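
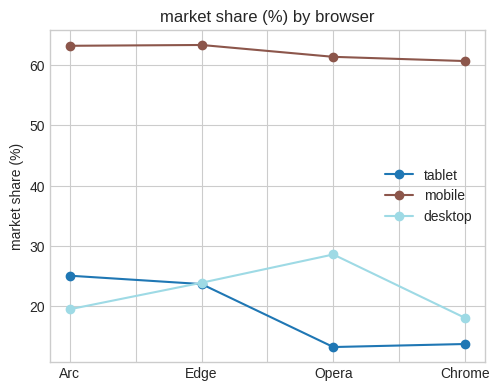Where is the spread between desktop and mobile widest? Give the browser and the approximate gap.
Arc: desktop ≈ 20, mobile ≈ 65 → gap ≈ 45. Next-largest (Chrome) is only ≈ 40.

Arc, ≈ 45 %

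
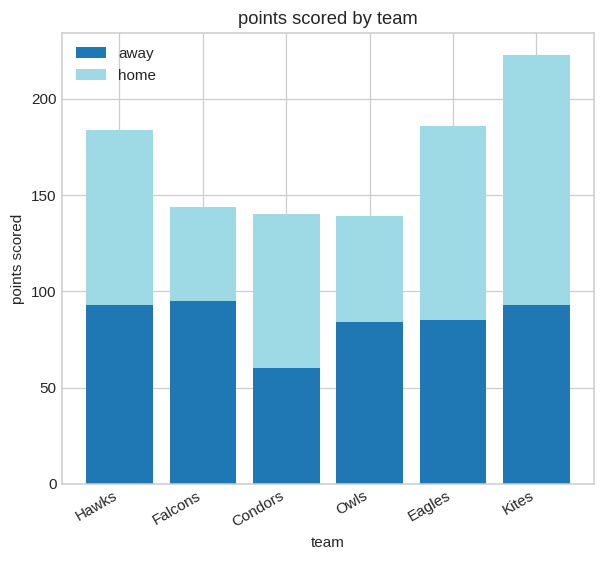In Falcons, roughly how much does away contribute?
away top ≈ 100, bottom ≈ 0; segment ≈ 100.

≈ 100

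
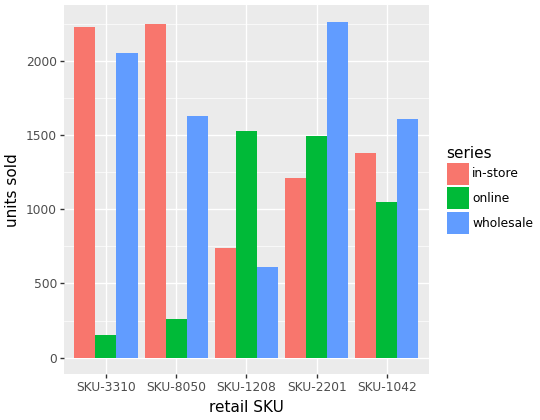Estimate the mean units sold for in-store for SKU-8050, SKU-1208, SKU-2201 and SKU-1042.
(2200 + 800 + 1200 + 1400) / 4 ≈ 1400.

≈ 1400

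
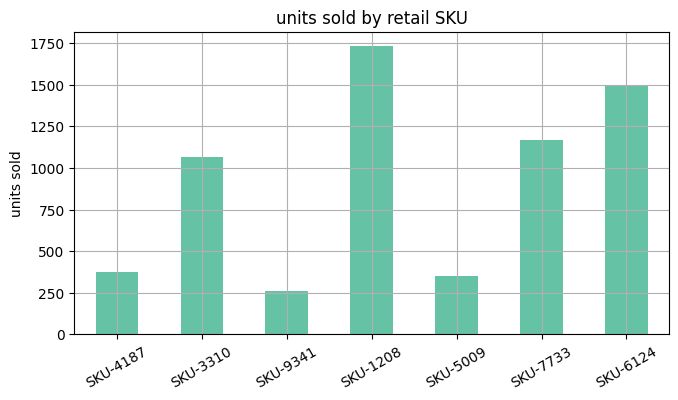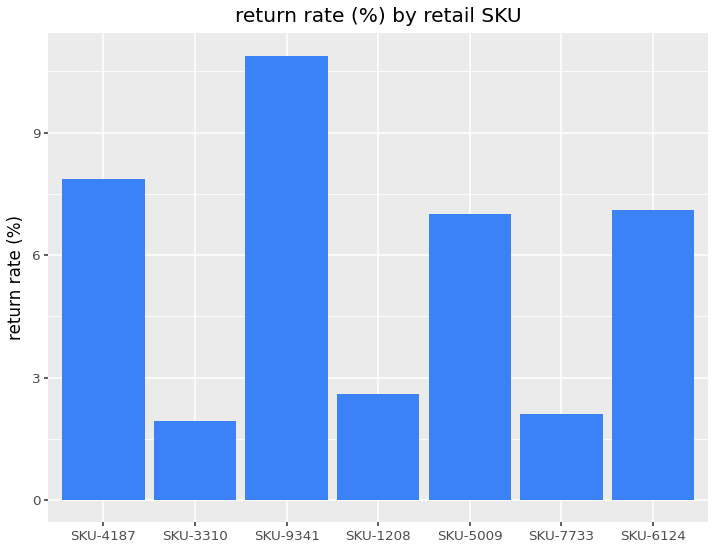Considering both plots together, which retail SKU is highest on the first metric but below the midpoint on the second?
Chart 2 median return rate (%) ≈ 7; below-median retail SKUs: SKU-3310, SKU-1208, SKU-7733. Among those, SKU-1208 has the highest units sold (≈ 1800).

SKU-1208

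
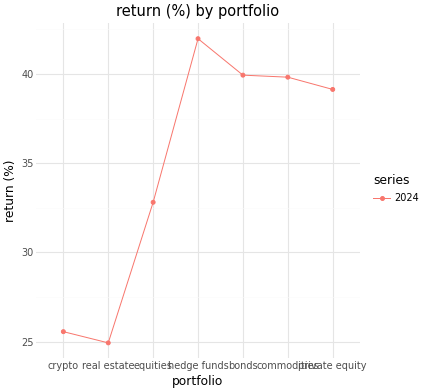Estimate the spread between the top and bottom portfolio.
Max hedge funds ≈ 42, min real estate ≈ 24; range ≈ 18.

≈ 18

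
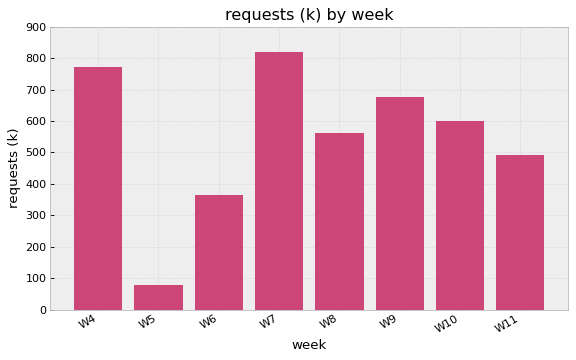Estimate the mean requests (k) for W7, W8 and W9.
≈ 700

(800 + 600 + 700) / 3 ≈ 700.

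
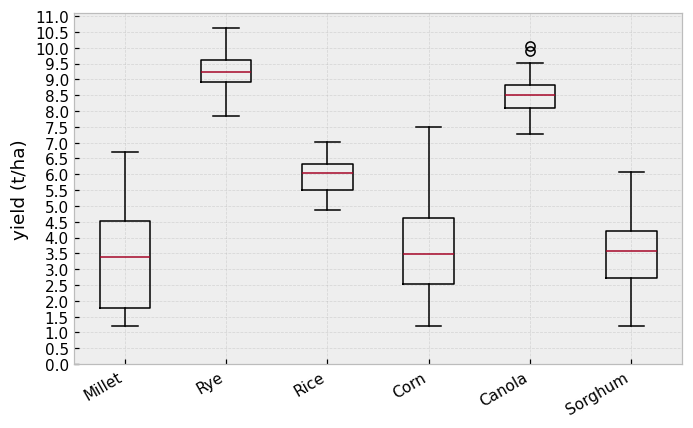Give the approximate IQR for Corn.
Q3 ≈ 4.5, Q1 ≈ 2.5; IQR ≈ 2.0.

≈ 2.0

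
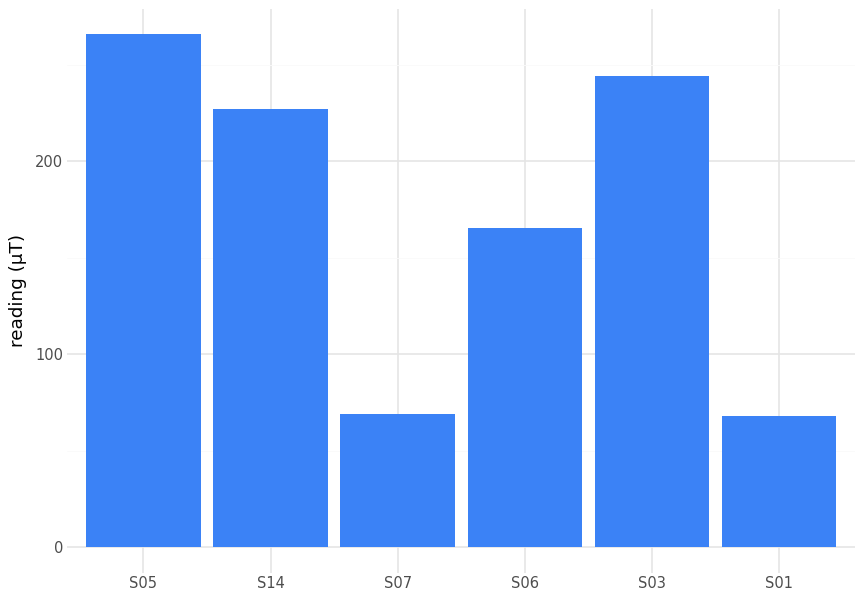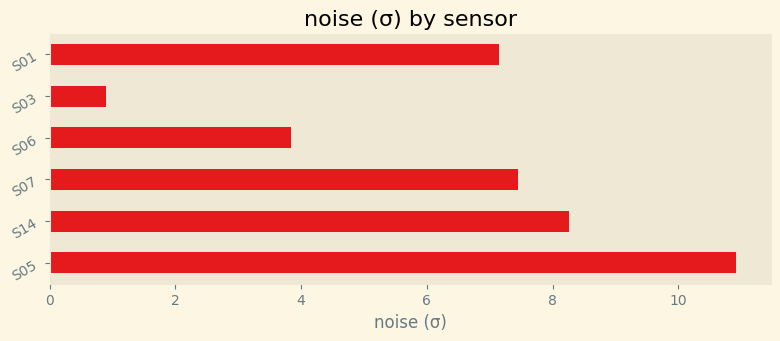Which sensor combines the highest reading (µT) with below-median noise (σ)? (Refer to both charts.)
S03

Chart 2 median noise (σ) ≈ 8; below-median sensors: S06, S03, S01. Among those, S03 has the highest reading (µT) (≈ 250).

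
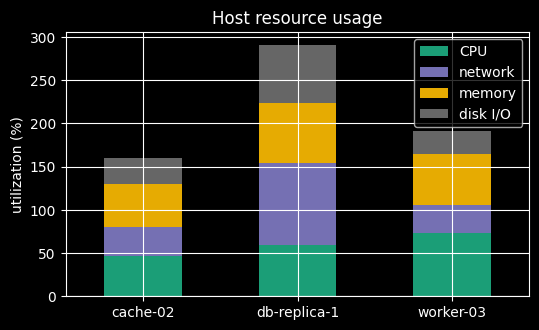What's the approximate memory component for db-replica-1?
memory top ≈ 225, bottom ≈ 150; segment ≈ 75.

≈ 75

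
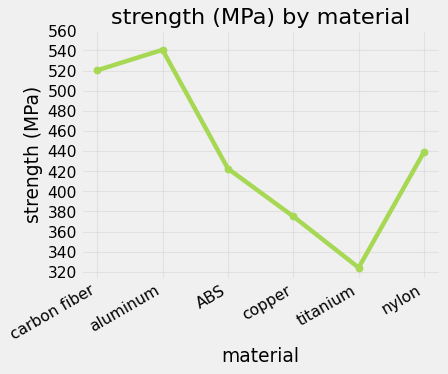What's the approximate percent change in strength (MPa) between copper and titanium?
copper ≈ 380, titanium ≈ 320; (320 − 380) / 380 ≈ -15.8%.

≈ -15.8%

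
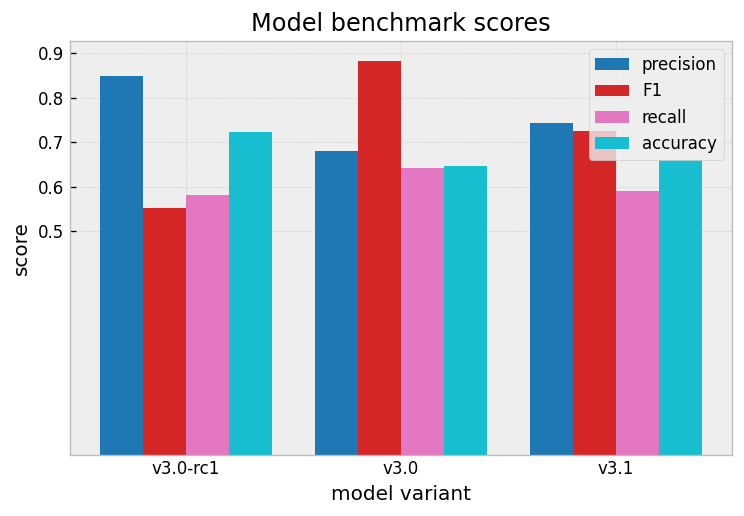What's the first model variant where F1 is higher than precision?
v3.0

v3.0-rc1: F1 ≈ 0.6 vs precision ≈ 0.8 (not yet); v3.0: F1 ≈ 0.9 vs precision ≈ 0.7 (first crossover).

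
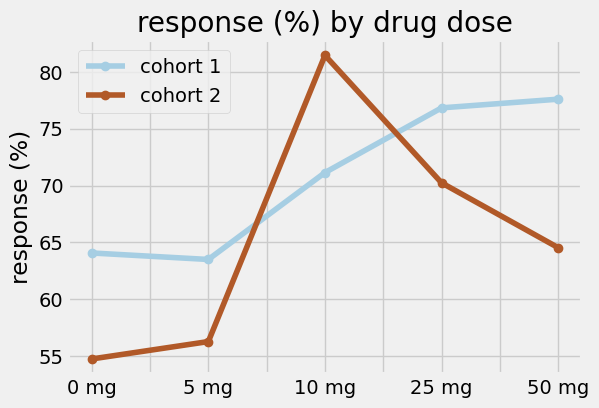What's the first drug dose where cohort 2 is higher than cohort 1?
5 mg: cohort 2 ≈ 55 vs cohort 1 ≈ 65 (not yet); 10 mg: cohort 2 ≈ 80 vs cohort 1 ≈ 70 (first crossover).

10 mg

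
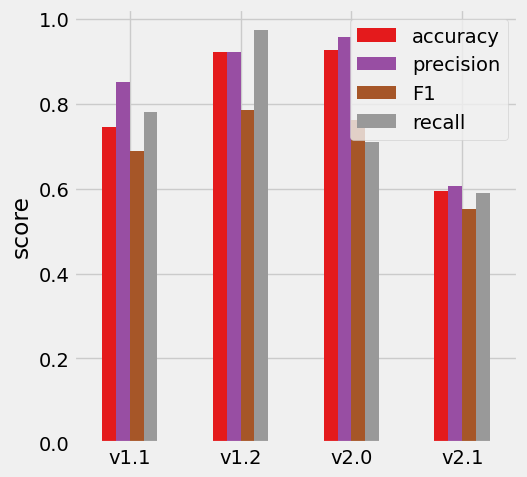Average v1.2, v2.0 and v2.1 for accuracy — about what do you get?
≈ 0.8

(0.9 + 0.9 + 0.6) / 3 ≈ 0.8.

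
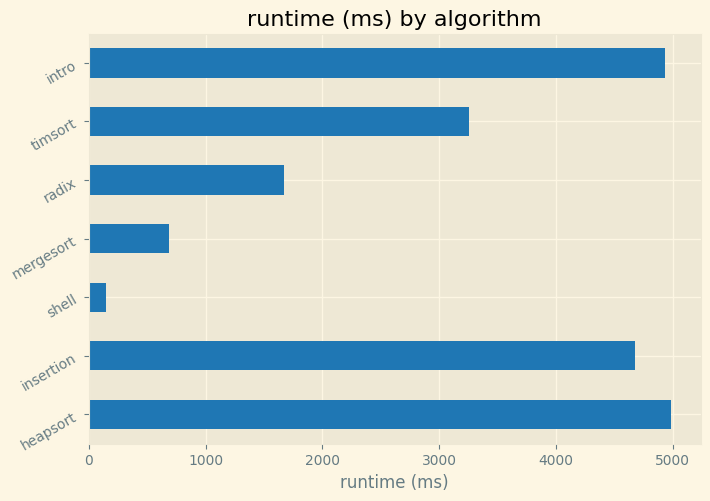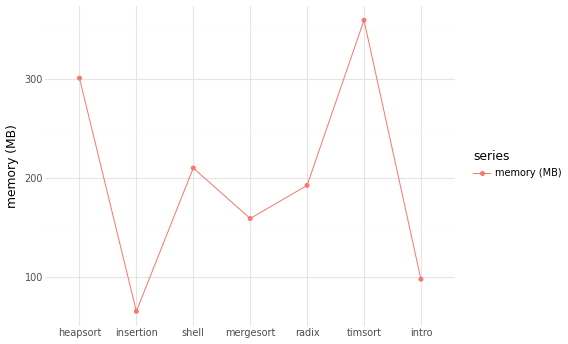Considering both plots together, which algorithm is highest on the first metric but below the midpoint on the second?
intro

Chart 2 median memory (MB) ≈ 200; below-median algorithms: insertion, mergesort, intro. Among those, intro has the highest runtime (ms) (≈ 5000).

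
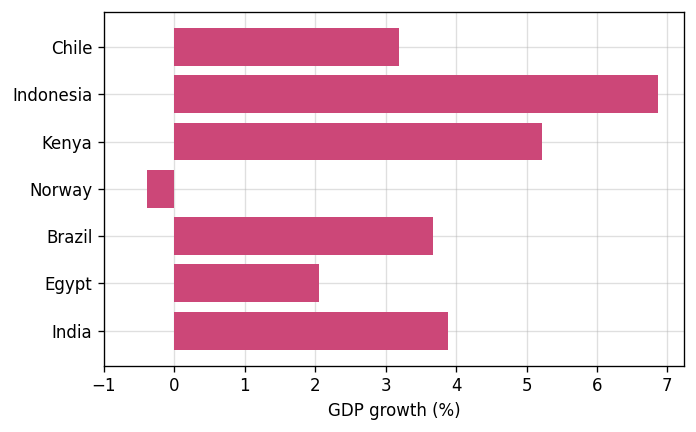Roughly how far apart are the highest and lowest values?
≈ 7

Max Indonesia ≈ 7, min Norway ≈ 0; range ≈ 7.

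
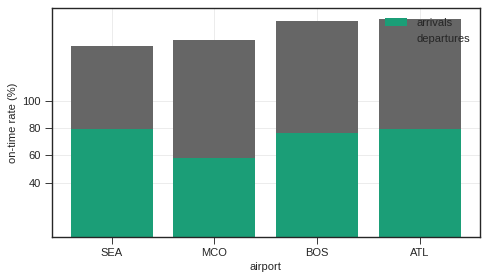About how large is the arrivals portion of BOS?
arrivals top ≈ 80, bottom ≈ 0; segment ≈ 80.

≈ 80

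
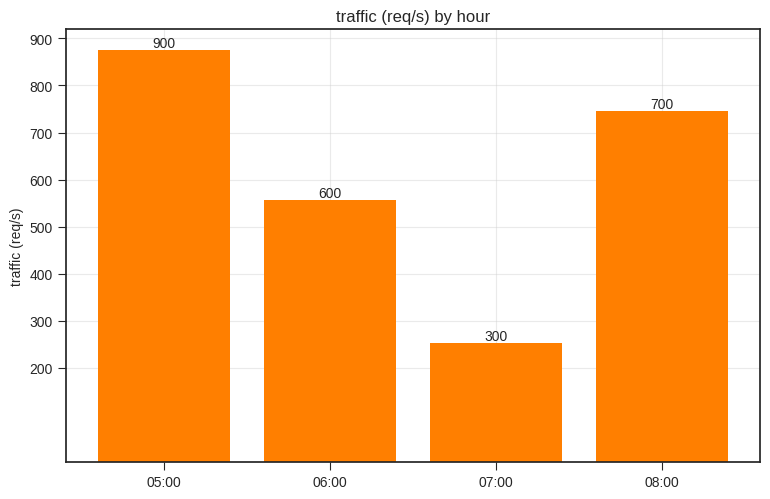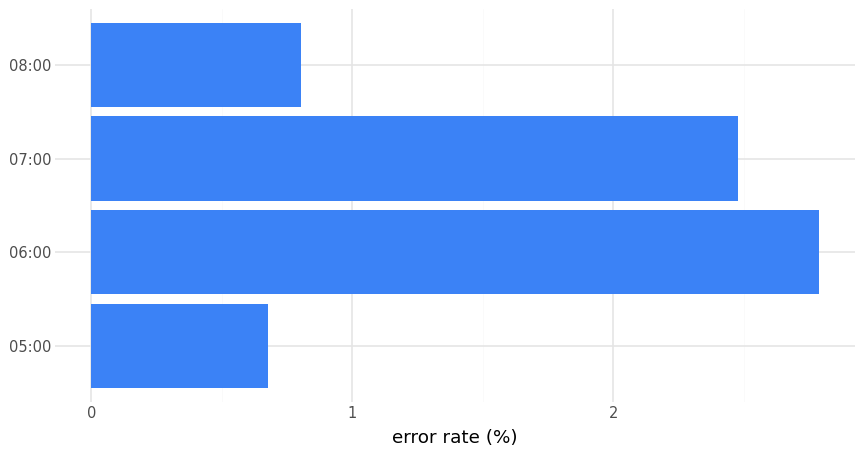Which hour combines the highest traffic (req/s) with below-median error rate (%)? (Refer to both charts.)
05:00

Chart 2 median error rate (%) ≈ 1.5; below-median hours: 05:00, 08:00. Among those, 05:00 has the highest traffic (req/s) (≈ 900).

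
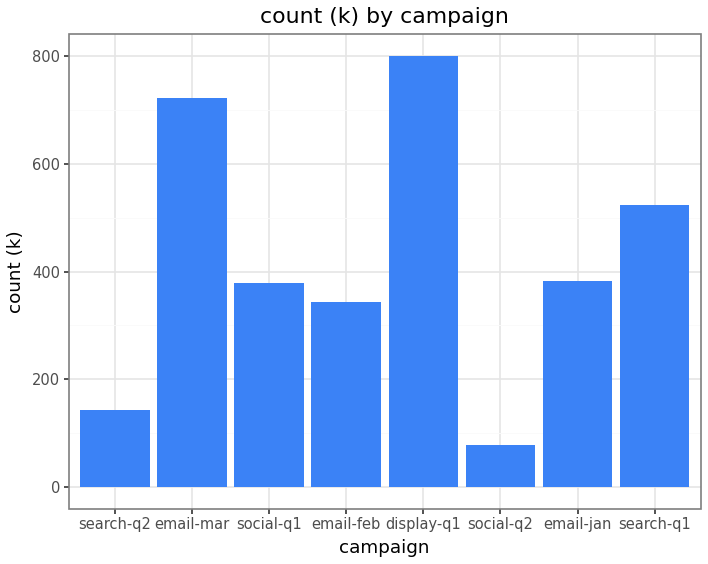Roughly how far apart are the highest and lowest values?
Max display-q1 ≈ 800, min social-q2 ≈ 100; range ≈ 700.

≈ 700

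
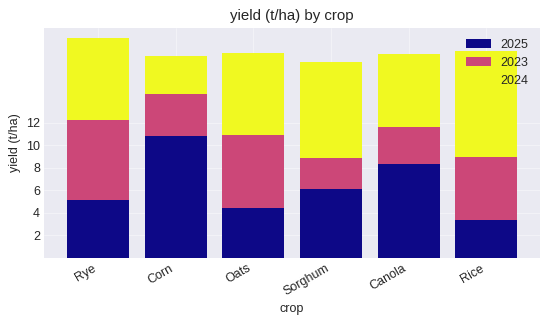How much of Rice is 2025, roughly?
≈ 4

2025 top ≈ 4, bottom ≈ 0; segment ≈ 4.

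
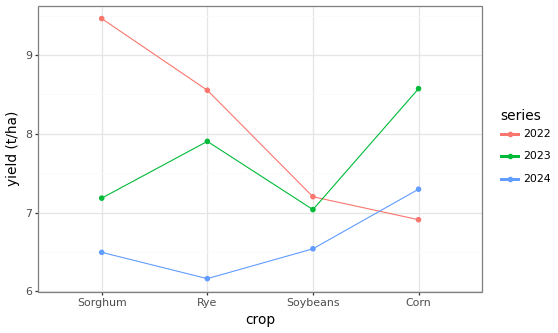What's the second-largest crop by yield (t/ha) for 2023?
Top 3 for 2023: Corn ≈ 8.5, Rye ≈ 8.0, Sorghum ≈ 7.0.

Rye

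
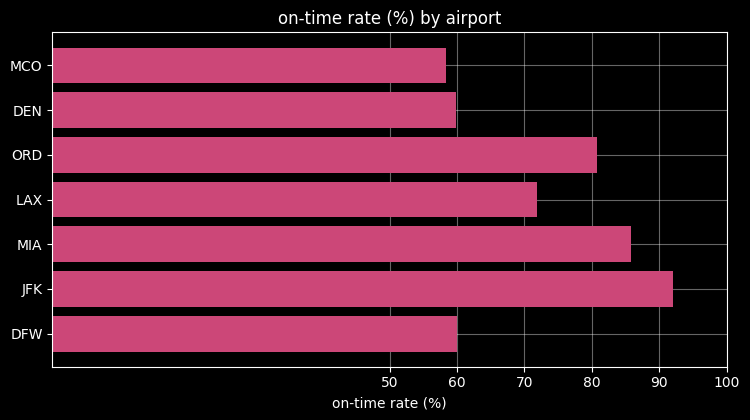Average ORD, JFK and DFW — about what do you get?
(80 + 90 + 60) / 3 ≈ 77.

≈ 77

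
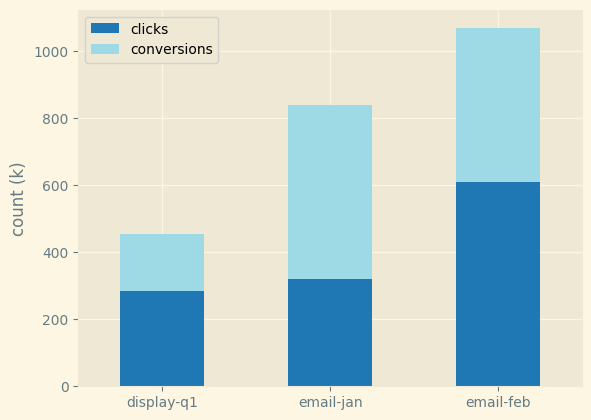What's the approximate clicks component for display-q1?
clicks top ≈ 300, bottom ≈ 0; segment ≈ 300.

≈ 300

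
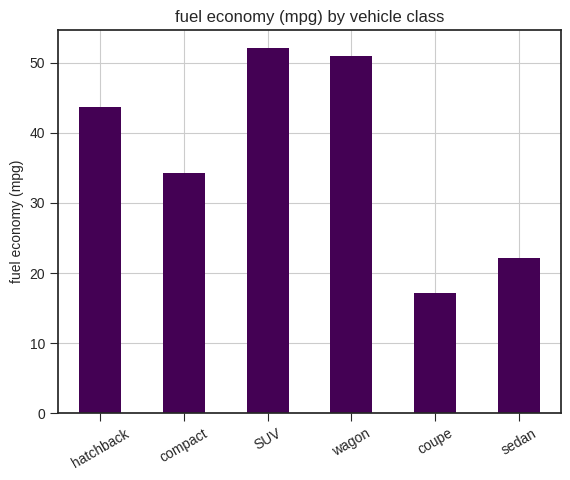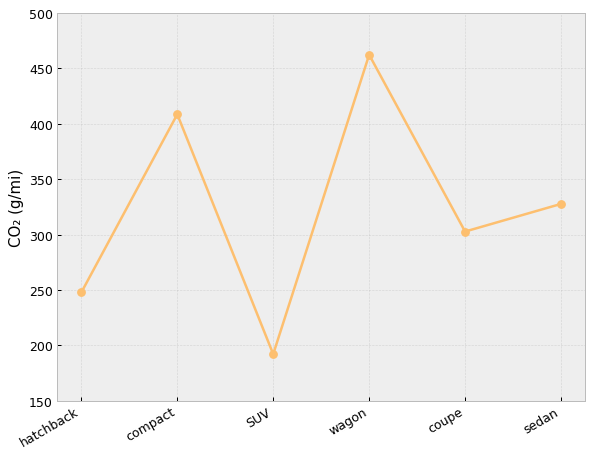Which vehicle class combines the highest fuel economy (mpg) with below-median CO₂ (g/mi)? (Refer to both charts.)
SUV

Chart 2 median CO₂ (g/mi) ≈ 300; below-median vehicle classes: hatchback, SUV, coupe. Among those, SUV has the highest fuel economy (mpg) (≈ 50).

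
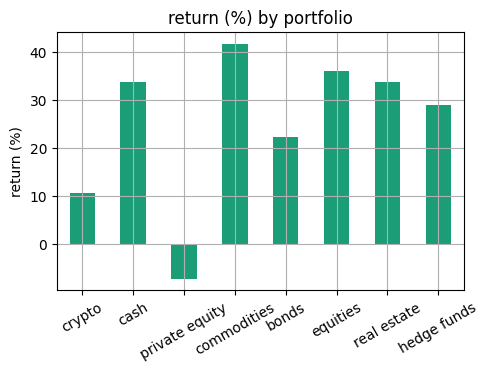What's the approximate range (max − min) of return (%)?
≈ 45

Max commodities ≈ 40, min private equity ≈ -5; range ≈ 45.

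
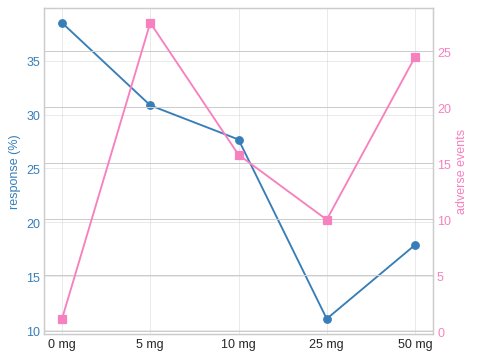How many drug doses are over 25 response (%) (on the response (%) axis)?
3

Above 25: 0 mg, 5 mg, 10 mg.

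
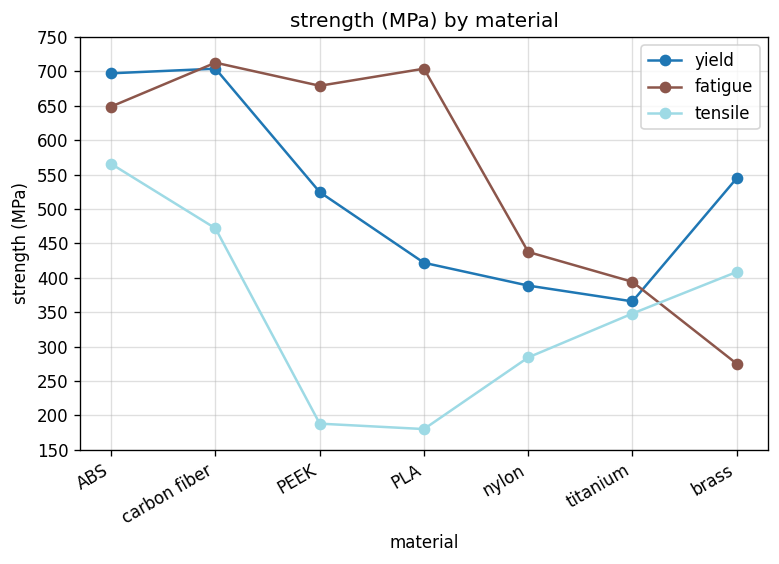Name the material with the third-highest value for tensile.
Top 4 for tensile: ABS ≈ 550, carbon fiber ≈ 450, brass ≈ 400, titanium ≈ 350.

brass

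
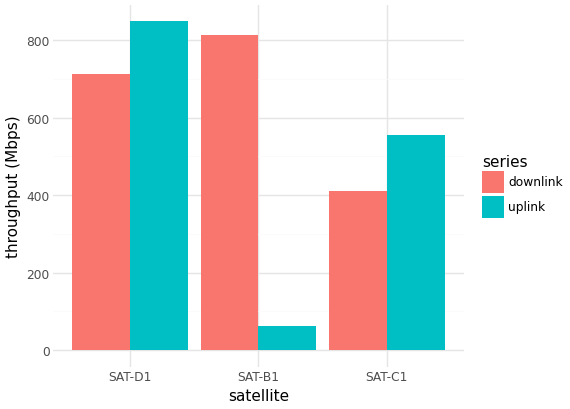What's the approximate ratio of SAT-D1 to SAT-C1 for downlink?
SAT-D1 ≈ 700, SAT-C1 ≈ 400; 700/400 ≈ 1.75.

≈ 1.75×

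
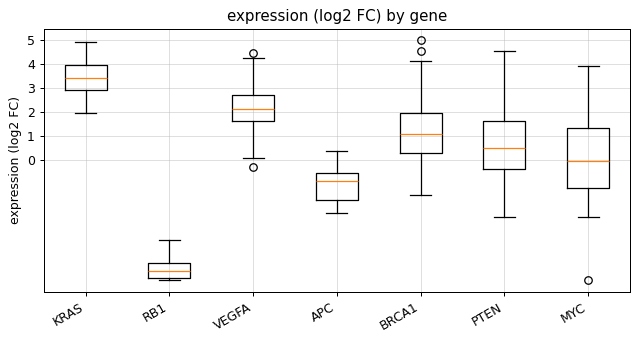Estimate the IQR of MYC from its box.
≈ 2

Q3 ≈ 1, Q1 ≈ -1; IQR ≈ 2.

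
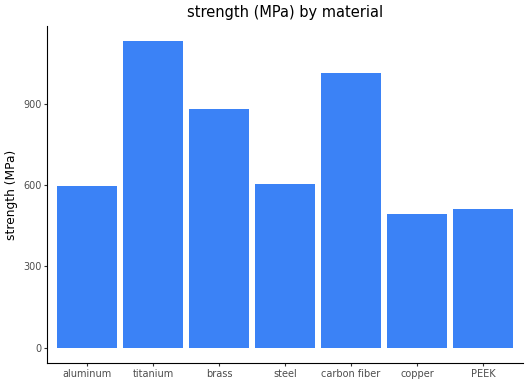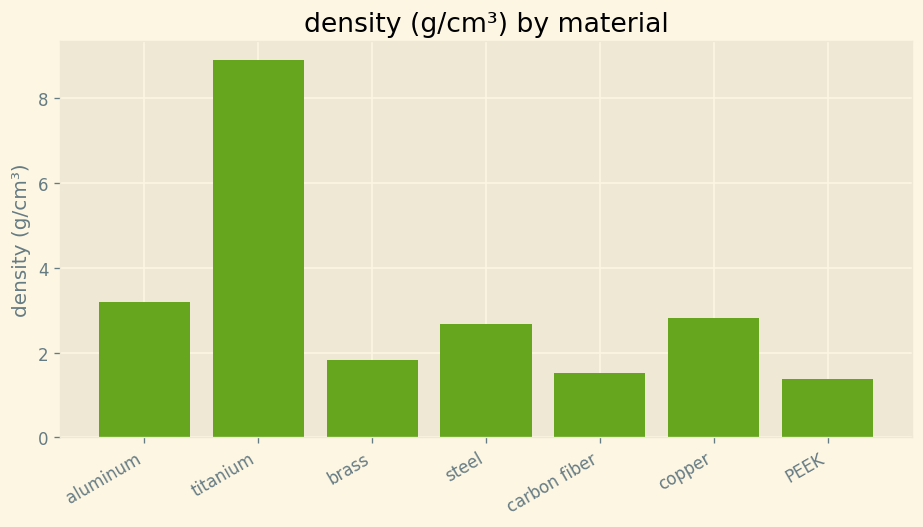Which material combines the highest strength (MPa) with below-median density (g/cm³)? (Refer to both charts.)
Chart 2 median density (g/cm³) ≈ 3; below-median materials: brass, carbon fiber, PEEK. Among those, carbon fiber has the highest strength (MPa) (≈ 1000).

carbon fiber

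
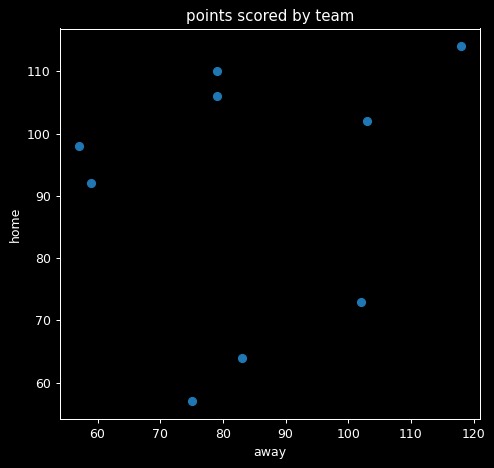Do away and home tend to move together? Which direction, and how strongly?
Points are roughly uncorrelated; weak (|r| ≈ 0.2).

no clear correlation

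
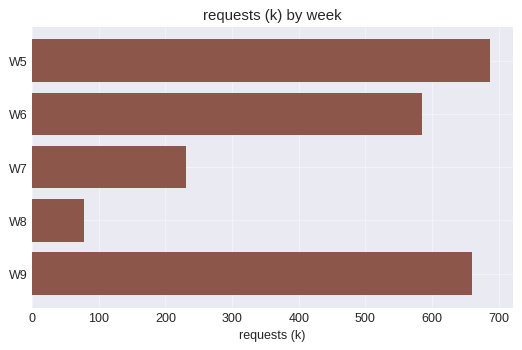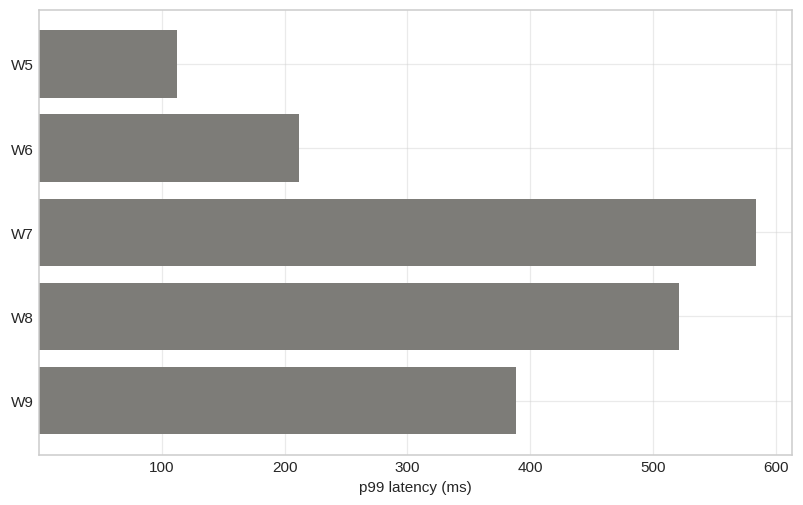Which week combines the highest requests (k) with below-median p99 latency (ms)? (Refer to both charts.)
Chart 2 median p99 latency (ms) ≈ 400; below-median weeks: W5, W6. Among those, W5 has the highest requests (k) (≈ 700).

W5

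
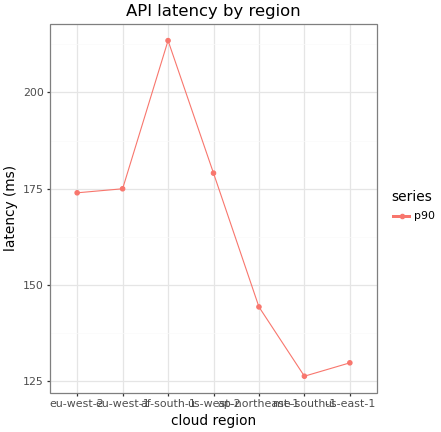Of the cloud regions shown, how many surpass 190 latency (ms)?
Above 190: af-south-1.

1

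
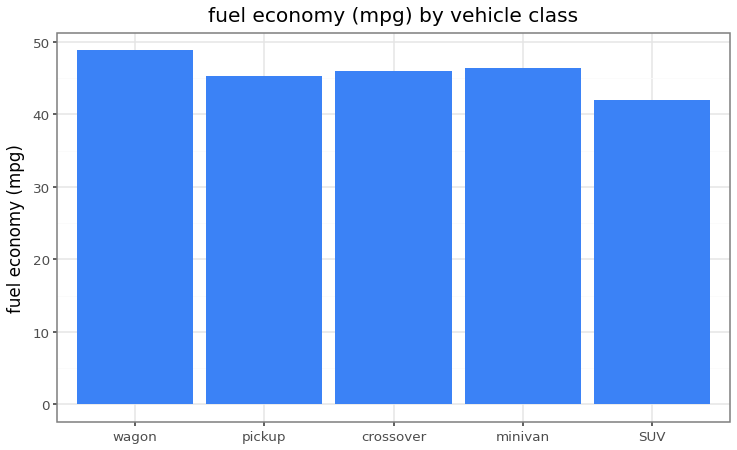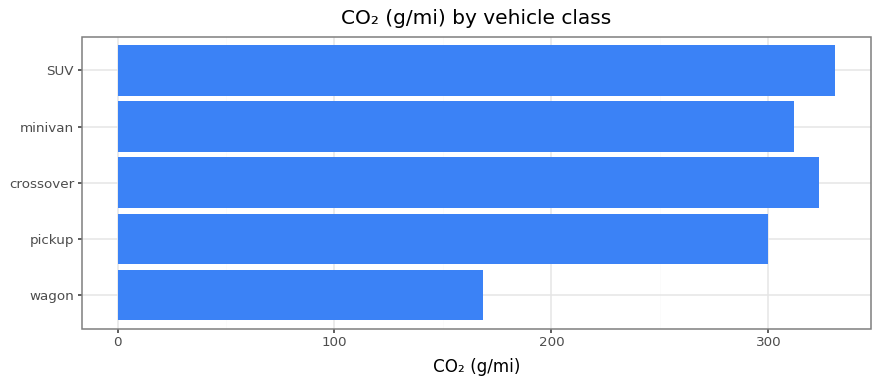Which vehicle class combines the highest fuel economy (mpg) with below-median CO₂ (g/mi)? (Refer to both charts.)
wagon

Chart 2 median CO₂ (g/mi) ≈ 300; below-median vehicle classes: wagon, pickup. Among those, wagon has the highest fuel economy (mpg) (≈ 50).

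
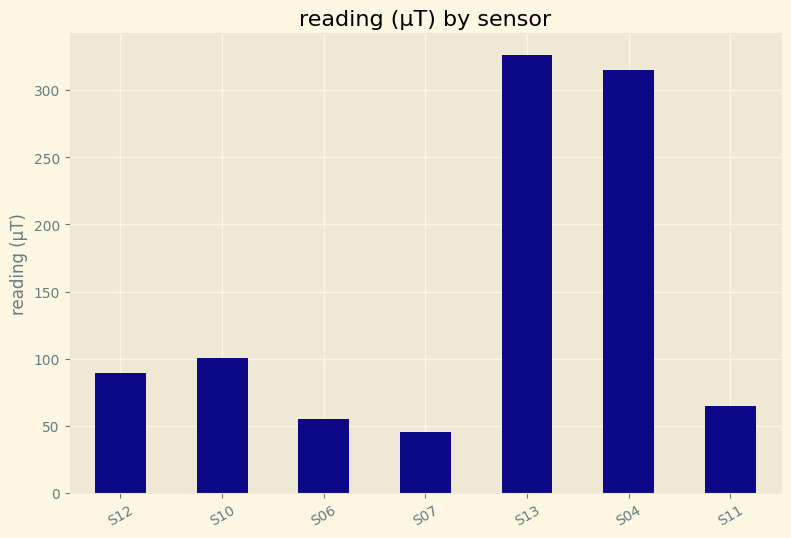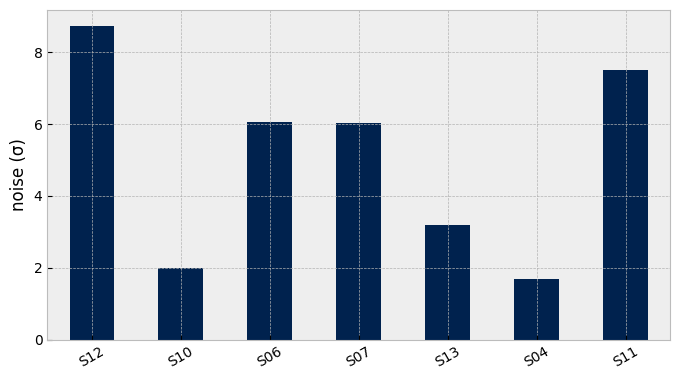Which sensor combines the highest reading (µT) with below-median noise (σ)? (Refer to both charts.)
Chart 2 median noise (σ) ≈ 6; below-median sensors: S10, S13, S04. Among those, S13 has the highest reading (µT) (≈ 350).

S13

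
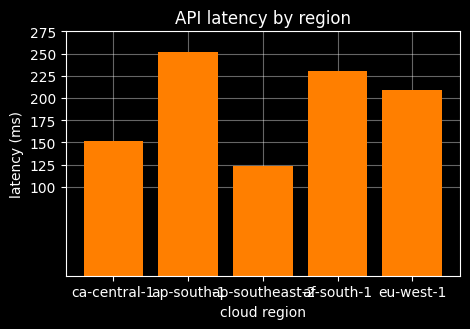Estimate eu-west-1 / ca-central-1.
≈ 1.33×

eu-west-1 ≈ 200, ca-central-1 ≈ 150; 200/150 ≈ 1.33.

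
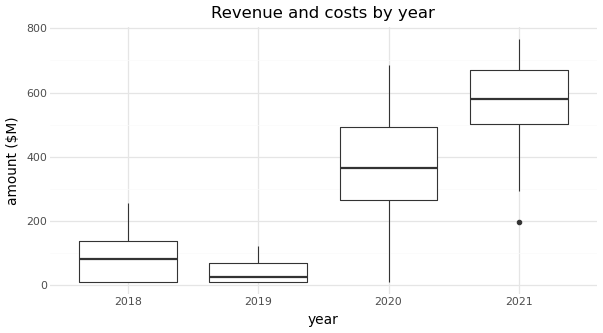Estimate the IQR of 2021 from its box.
Q3 ≈ 650, Q1 ≈ 500; IQR ≈ 150.

≈ 150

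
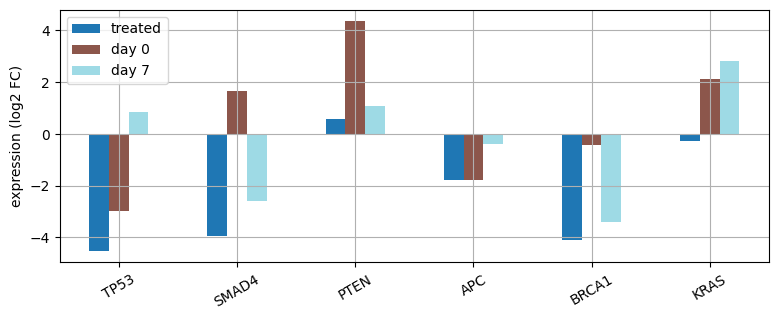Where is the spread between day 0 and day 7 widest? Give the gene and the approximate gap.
SMAD4, ≈ 5 log2 FC

SMAD4: day 0 ≈ 2, day 7 ≈ -3 → gap ≈ 5. Next-largest (TP53) is only ≈ 4.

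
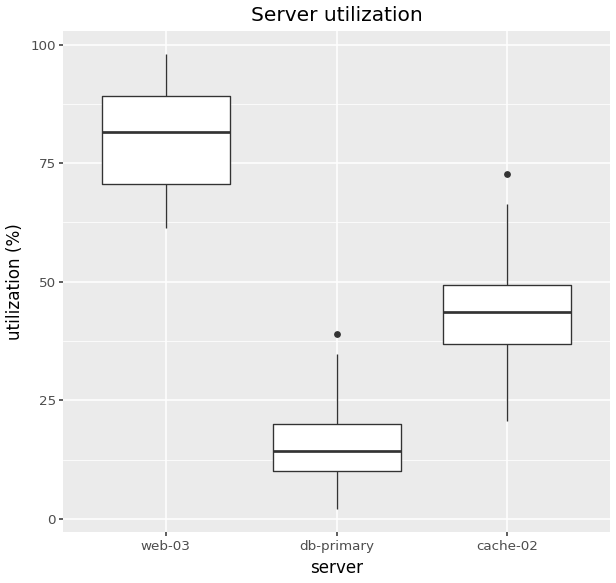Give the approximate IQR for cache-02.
≈ 10

Q3 ≈ 50, Q1 ≈ 40; IQR ≈ 10.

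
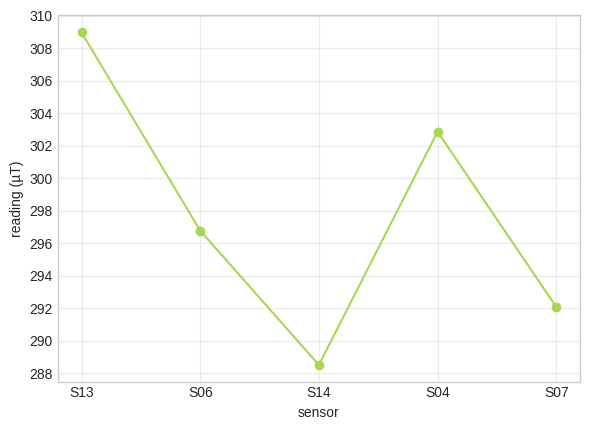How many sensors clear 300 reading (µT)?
Above 300: S13, S04.

2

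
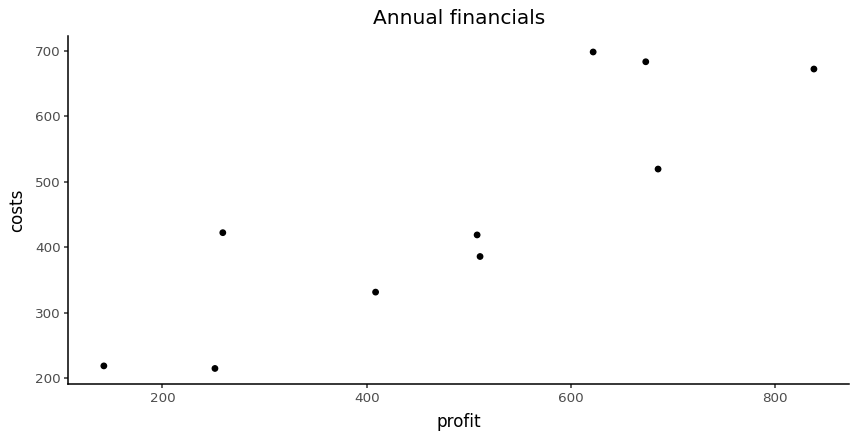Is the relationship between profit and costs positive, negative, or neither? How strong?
Points are positively correlated; strong (|r| ≈ 0.9).

positive, strong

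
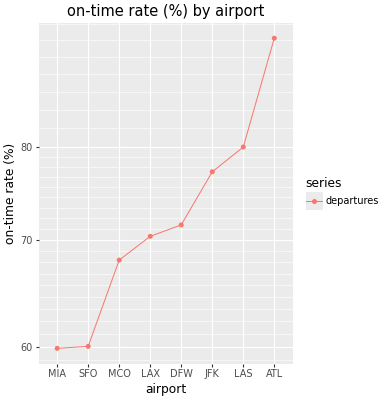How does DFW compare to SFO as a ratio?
DFW ≈ 70, SFO ≈ 60; 70/60 ≈ 1.17.

≈ 1.17×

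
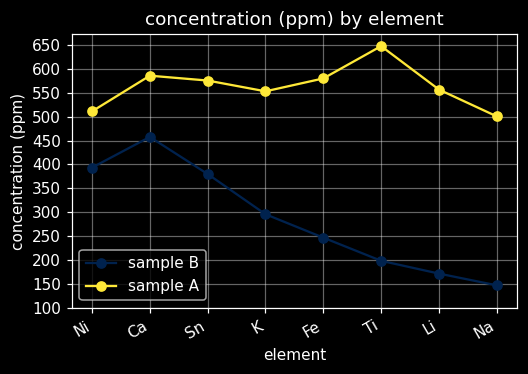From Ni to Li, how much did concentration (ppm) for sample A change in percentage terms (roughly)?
≈ +10%

Ni ≈ 500, Li ≈ 550; (550 − 500) / 500 ≈ +10%.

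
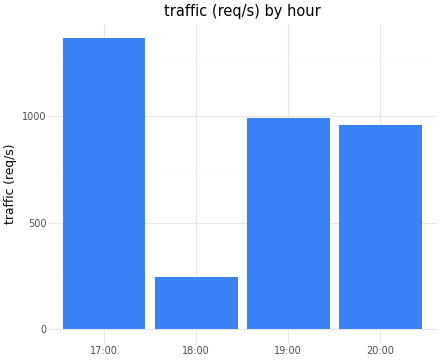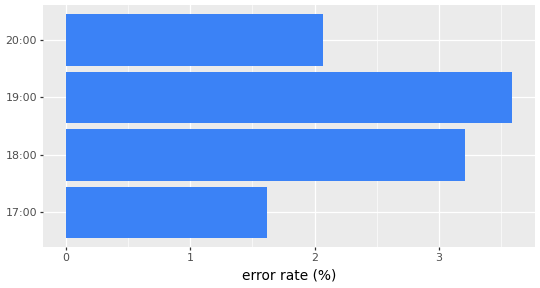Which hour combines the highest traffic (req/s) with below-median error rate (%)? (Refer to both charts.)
Chart 2 median error rate (%) ≈ 2.5; below-median hours: 17:00, 20:00. Among those, 17:00 has the highest traffic (req/s) (≈ 1400).

17:00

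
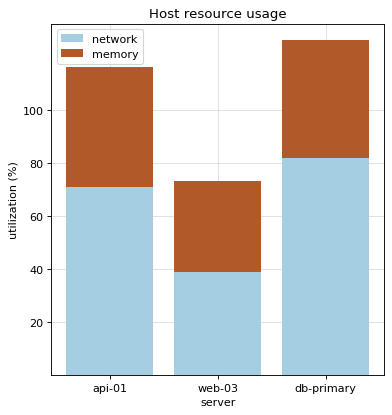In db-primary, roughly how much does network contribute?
network top ≈ 80, bottom ≈ 0; segment ≈ 80.

≈ 80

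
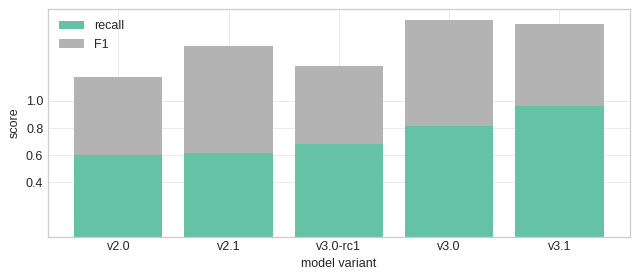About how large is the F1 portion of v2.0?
≈ 0.6

F1 top ≈ 1.2, bottom ≈ 0.6; segment ≈ 0.6.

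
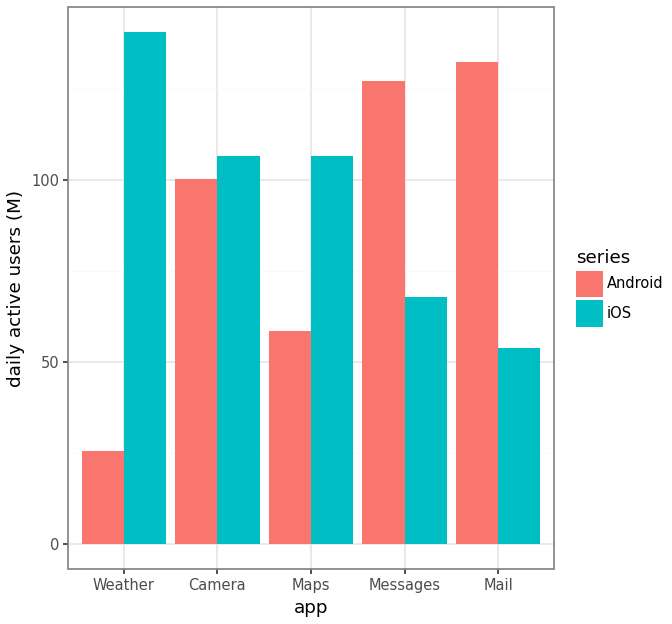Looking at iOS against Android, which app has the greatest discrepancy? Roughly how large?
Weather, ≈ 120 M

Weather: iOS ≈ 140, Android ≈ 20 → gap ≈ 120. Next-largest (Mail) is only ≈ 80.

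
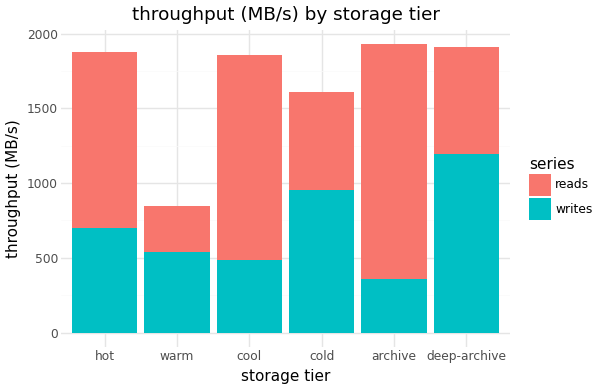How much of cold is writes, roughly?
≈ 1000

writes top ≈ 1000, bottom ≈ 0; segment ≈ 1000.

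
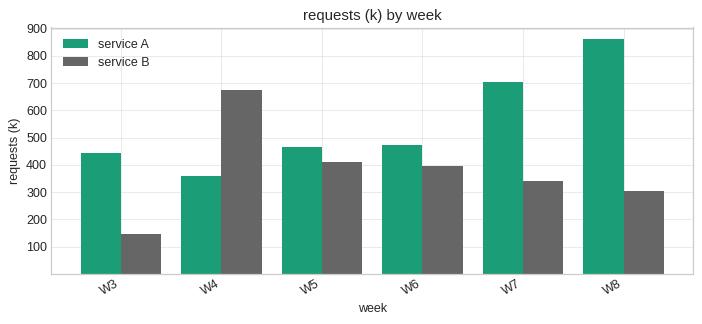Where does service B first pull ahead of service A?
W3: service B ≈ 100 vs service A ≈ 400 (not yet); W4: service B ≈ 700 vs service A ≈ 400 (first crossover).

W4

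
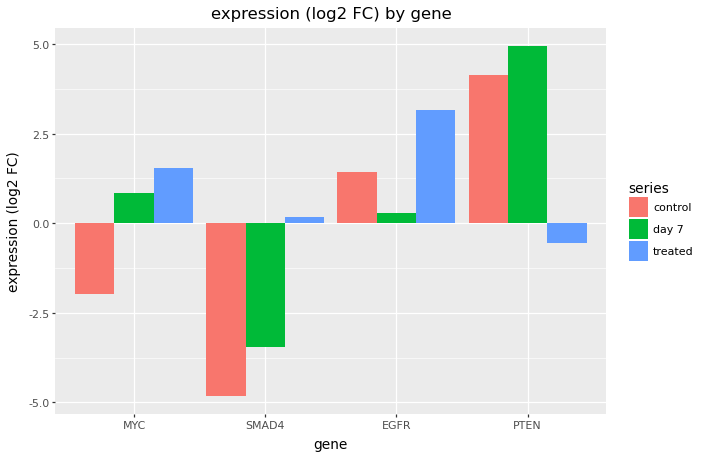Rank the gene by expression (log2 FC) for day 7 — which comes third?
EGFR

Top 4 for day 7: PTEN ≈ 5, MYC ≈ 1, EGFR ≈ 0, SMAD4 ≈ -3.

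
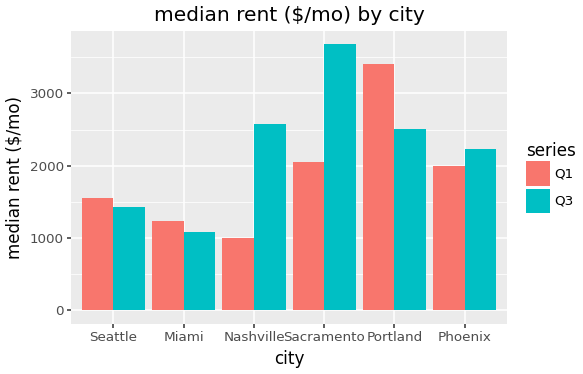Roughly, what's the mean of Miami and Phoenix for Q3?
≈ 1500

(1000 + 2000) / 2 ≈ 1500.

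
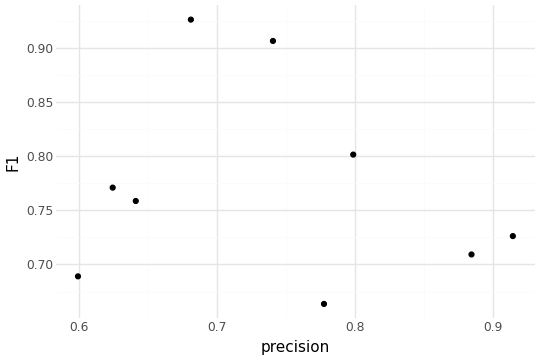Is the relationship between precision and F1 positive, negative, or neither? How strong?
no clear correlation

Points are roughly uncorrelated; weak (|r| ≈ 0.2).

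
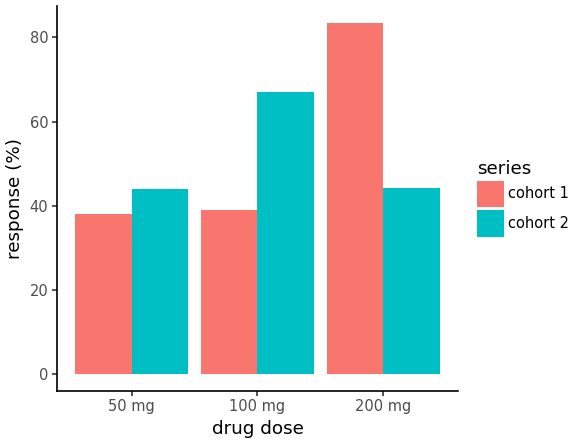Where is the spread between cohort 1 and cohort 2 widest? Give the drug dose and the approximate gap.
200 mg, ≈ 40 %

200 mg: cohort 1 ≈ 80, cohort 2 ≈ 40 → gap ≈ 40. Next-largest (100 mg) is only ≈ 30.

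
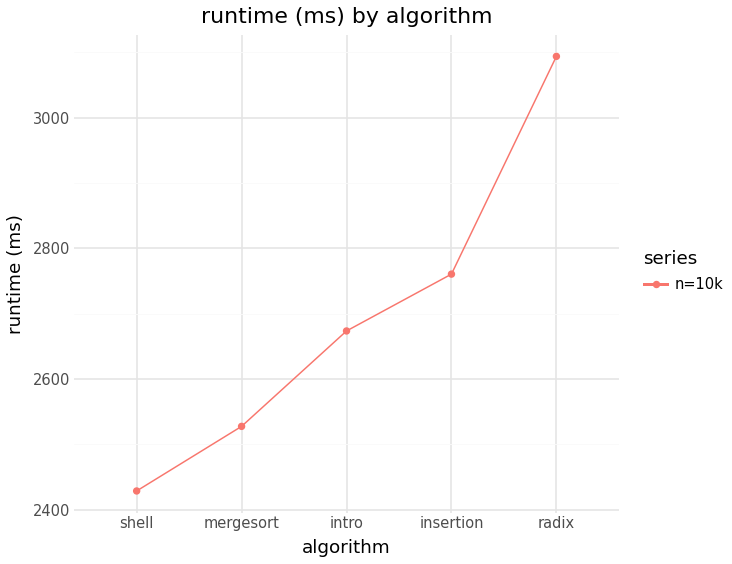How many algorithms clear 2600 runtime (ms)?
Above 2600: intro, insertion, radix.

3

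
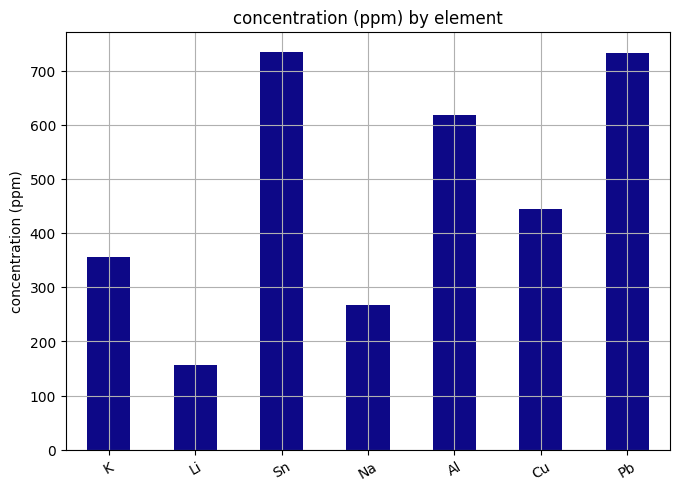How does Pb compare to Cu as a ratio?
Pb ≈ 700, Cu ≈ 400; 700/400 ≈ 1.75.

≈ 1.75×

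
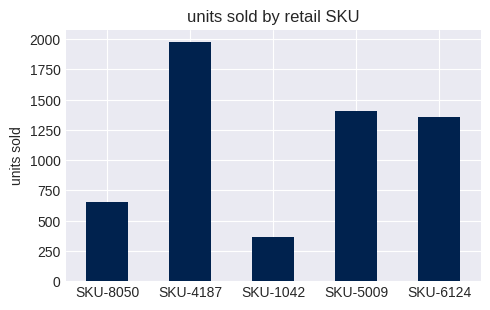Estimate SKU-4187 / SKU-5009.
SKU-4187 ≈ 2000, SKU-5009 ≈ 1400; 2000/1400 ≈ 1.43.

≈ 1.43×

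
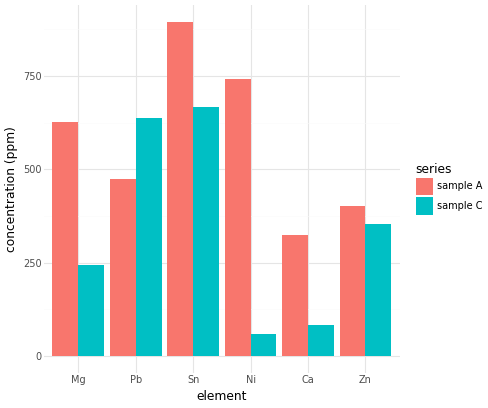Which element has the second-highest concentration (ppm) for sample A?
Top 3 for sample A: Sn ≈ 900, Ni ≈ 700, Mg ≈ 600.

Ni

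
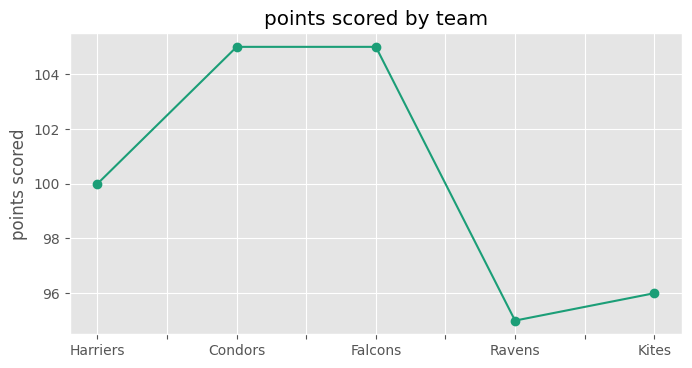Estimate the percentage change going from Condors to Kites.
≈ -8.6%

Condors ≈ 105, Kites ≈ 96; (96 − 105) / 105 ≈ -8.6%.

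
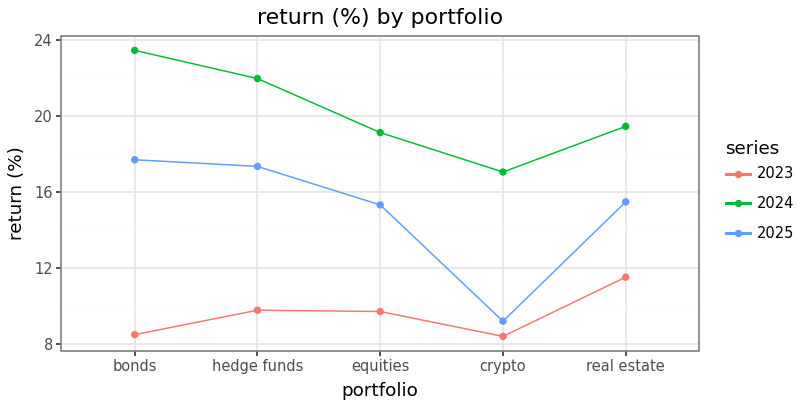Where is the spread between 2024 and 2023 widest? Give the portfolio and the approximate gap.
bonds, ≈ 16 %

bonds: 2024 ≈ 24, 2023 ≈ 8 → gap ≈ 16. Next-largest (hedge funds) is only ≈ 12.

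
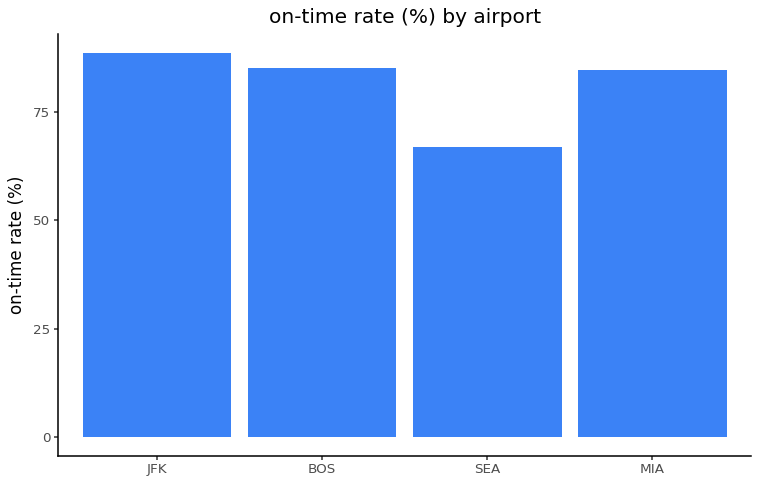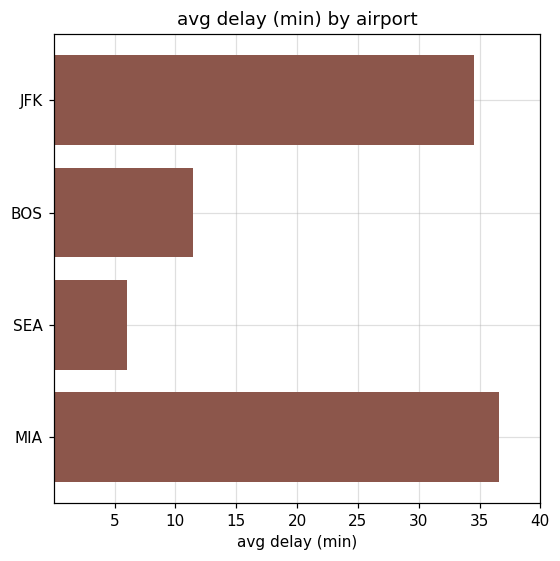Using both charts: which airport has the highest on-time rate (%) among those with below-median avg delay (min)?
BOS

Chart 2 median avg delay (min) ≈ 25; below-median airports: BOS, SEA. Among those, BOS has the highest on-time rate (%) (≈ 90).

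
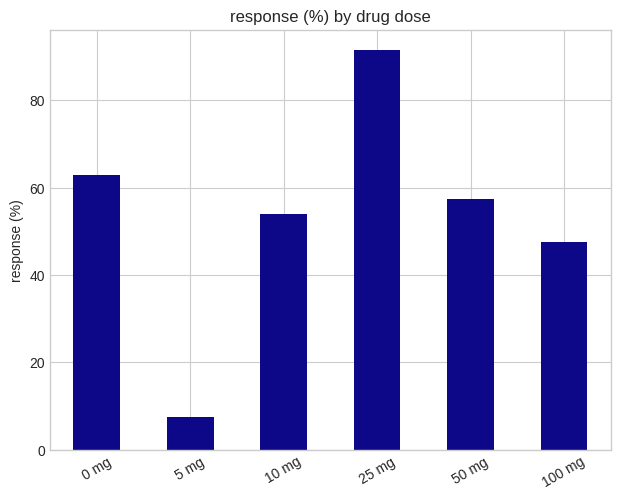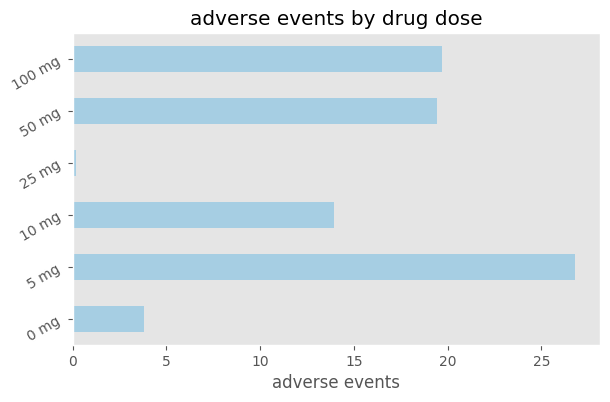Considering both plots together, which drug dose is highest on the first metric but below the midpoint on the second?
25 mg

Chart 2 median adverse events ≈ 15; below-median drug doses: 0 mg, 10 mg, 25 mg. Among those, 25 mg has the highest response (%) (≈ 90).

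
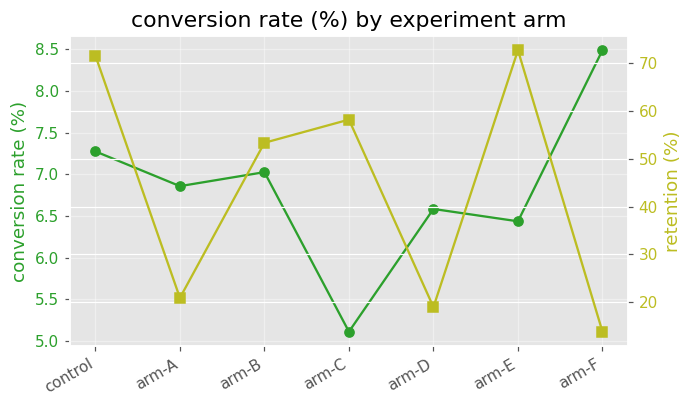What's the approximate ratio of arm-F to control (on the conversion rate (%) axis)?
≈ 1.13×

arm-F ≈ 8.5, control ≈ 7.5; 8.5/7.5 ≈ 1.13.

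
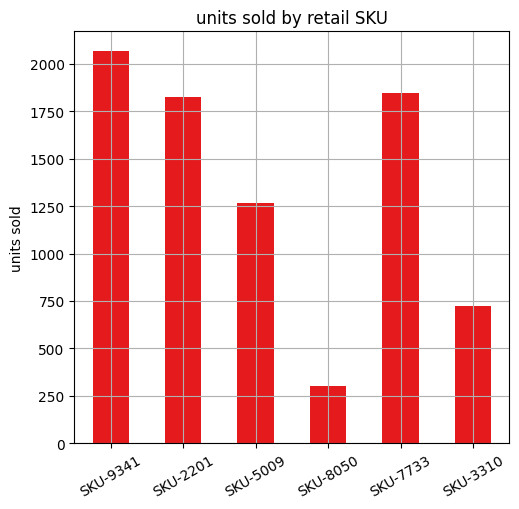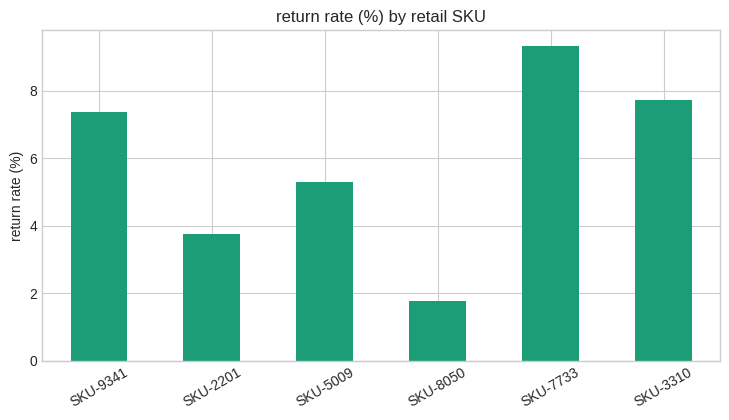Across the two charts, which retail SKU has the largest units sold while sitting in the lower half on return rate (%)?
SKU-2201

Chart 2 median return rate (%) ≈ 6; below-median retail SKUs: SKU-2201, SKU-5009, SKU-8050. Among those, SKU-2201 has the highest units sold (≈ 1800).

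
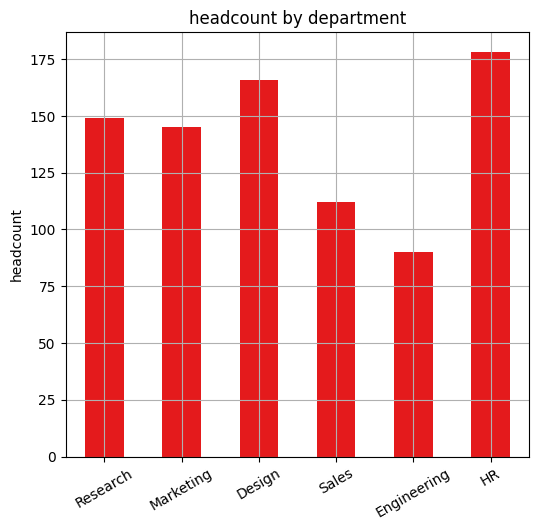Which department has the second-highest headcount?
Design

Top 3: HR ≈ 180, Design ≈ 160, Research ≈ 140.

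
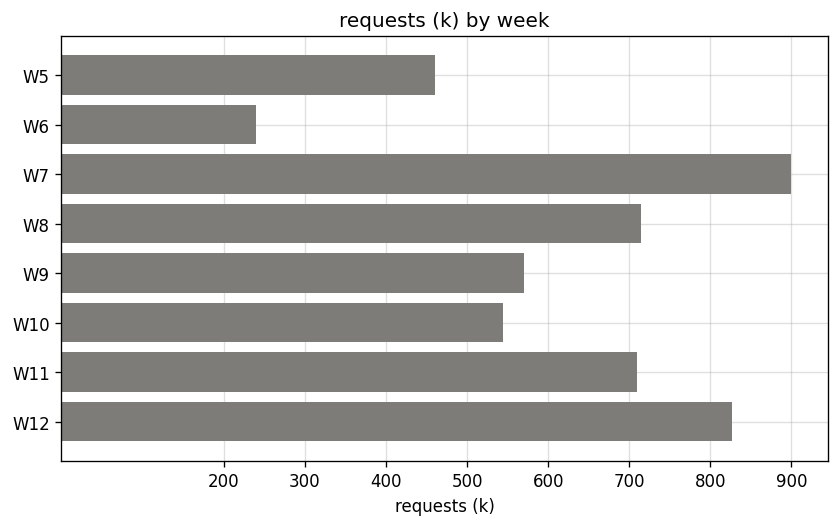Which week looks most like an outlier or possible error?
W6 ≈ 200; the rest sit between ≈ 500 and ≈ 900.

W6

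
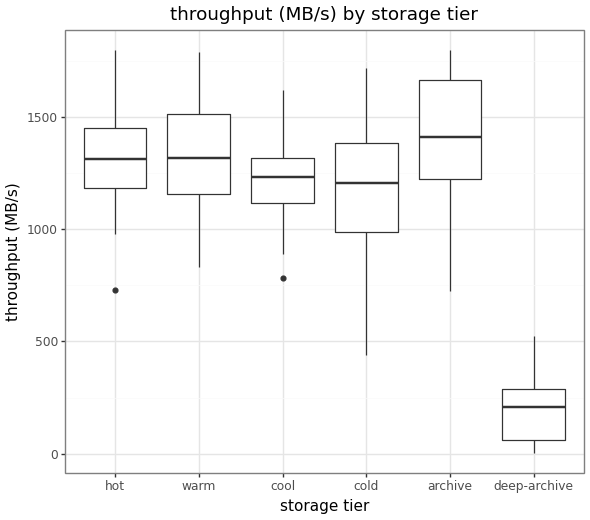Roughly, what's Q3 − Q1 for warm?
Q3 ≈ 1600, Q1 ≈ 1200; IQR ≈ 400.

≈ 400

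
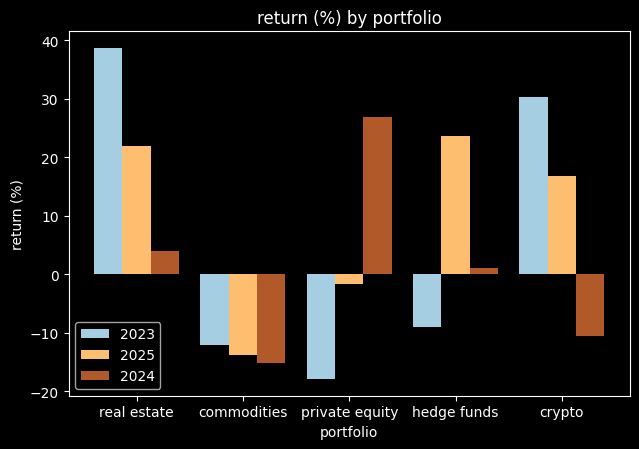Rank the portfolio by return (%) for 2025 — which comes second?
real estate

Top 3 for 2025: hedge funds ≈ 25, real estate ≈ 20, crypto ≈ 15.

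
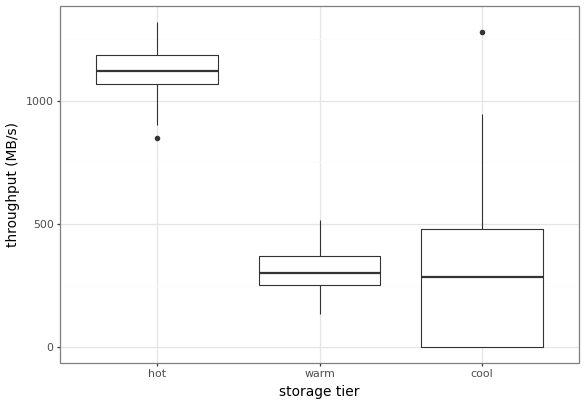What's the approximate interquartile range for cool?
Q3 ≈ 500, Q1 ≈ 0; IQR ≈ 500.

≈ 500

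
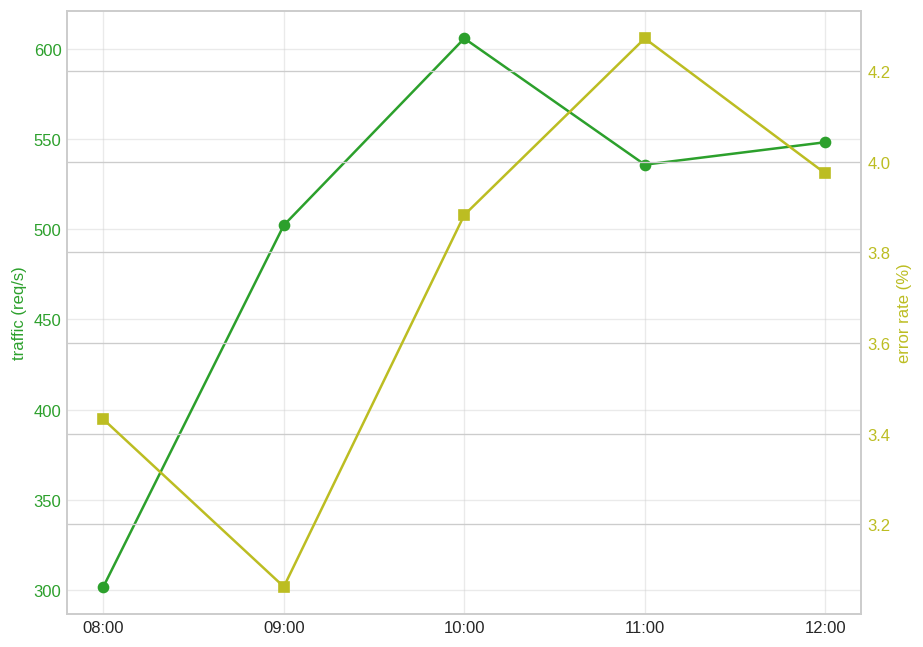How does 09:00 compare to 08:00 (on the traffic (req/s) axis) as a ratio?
09:00 ≈ 500, 08:00 ≈ 300; 500/300 ≈ 1.67.

≈ 1.67×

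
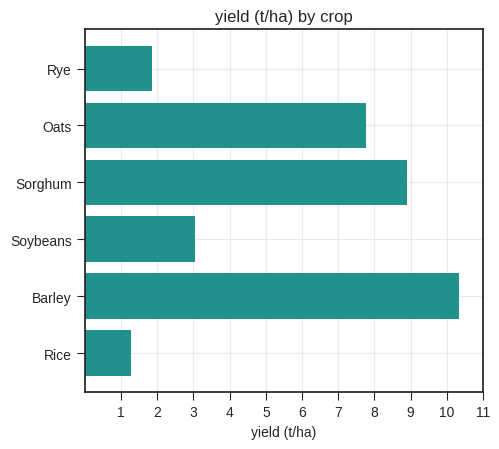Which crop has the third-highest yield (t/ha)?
Top 4: Barley ≈ 10, Sorghum ≈ 9, Oats ≈ 8, Soybeans ≈ 3.

Oats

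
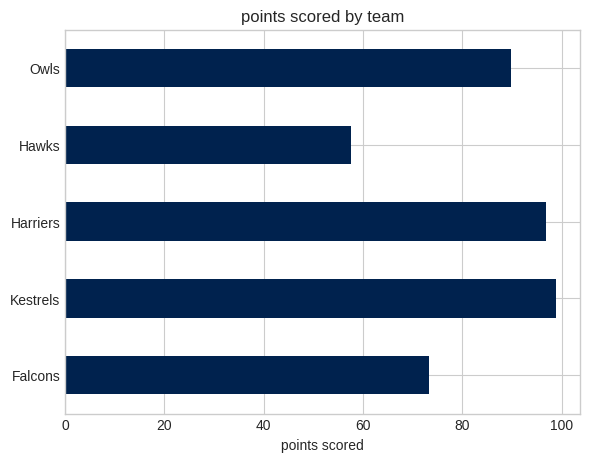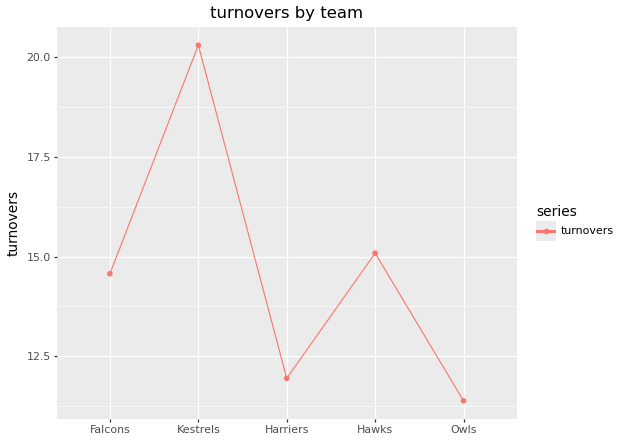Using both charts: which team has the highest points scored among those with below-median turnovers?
Harriers

Chart 2 median turnovers ≈ 14; below-median teams: Harriers, Owls. Among those, Harriers has the highest points scored (≈ 100).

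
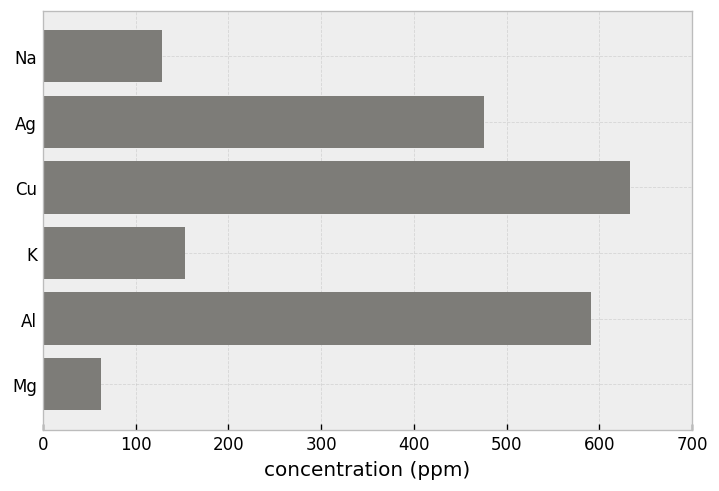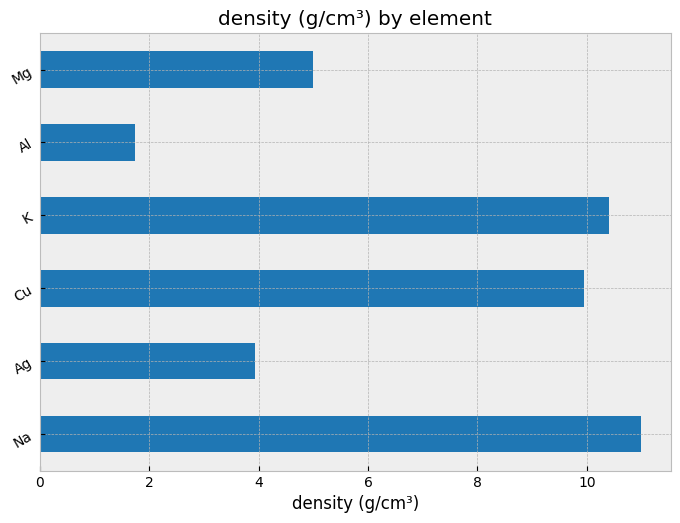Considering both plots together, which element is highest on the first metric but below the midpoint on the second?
Al

Chart 2 median density (g/cm³) ≈ 8; below-median elements: Ag, Al, Mg. Among those, Al has the highest concentration (ppm) (≈ 600).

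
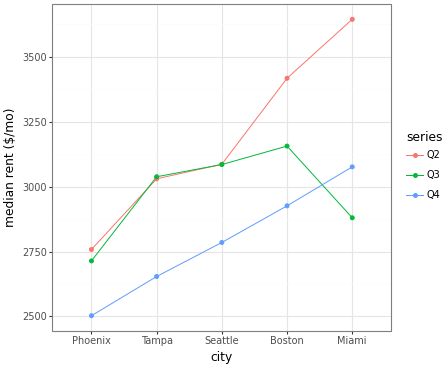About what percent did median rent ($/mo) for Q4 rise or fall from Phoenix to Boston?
Phoenix ≈ 2500, Boston ≈ 2900; (2900 − 2500) / 2500 ≈ +16%.

≈ +16%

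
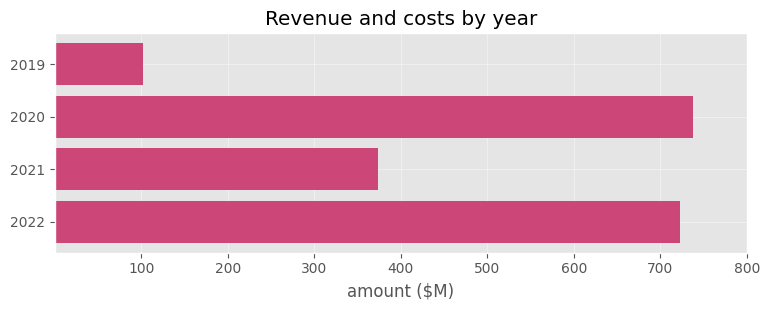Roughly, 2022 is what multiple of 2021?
≈ 1.75×

2022 ≈ 700, 2021 ≈ 400; 700/400 ≈ 1.75.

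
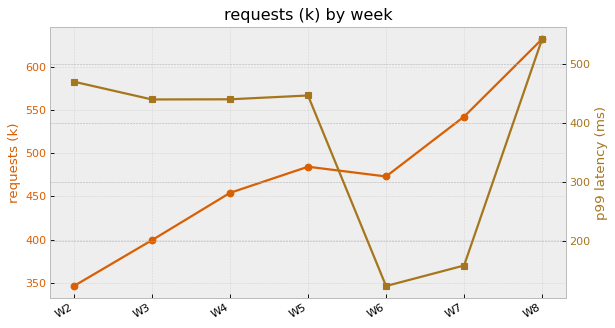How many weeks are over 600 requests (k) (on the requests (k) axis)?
Above 600: W8.

1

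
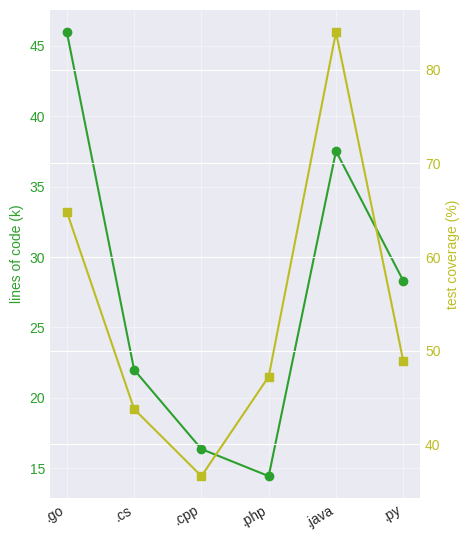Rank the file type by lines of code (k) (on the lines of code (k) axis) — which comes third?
.py

Top 4 (on the lines of code (k) axis): .go ≈ 45, .java ≈ 40, .py ≈ 30, .cs ≈ 20.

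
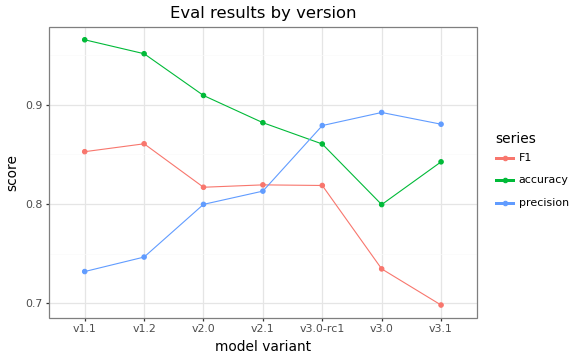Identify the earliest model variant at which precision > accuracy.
v2.1: precision ≈ 0.80 vs accuracy ≈ 0.90 (not yet); v3.0-rc1: precision ≈ 0.90 vs accuracy ≈ 0.85 (first crossover).

v3.0-rc1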